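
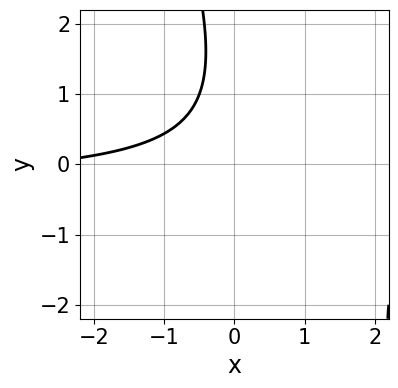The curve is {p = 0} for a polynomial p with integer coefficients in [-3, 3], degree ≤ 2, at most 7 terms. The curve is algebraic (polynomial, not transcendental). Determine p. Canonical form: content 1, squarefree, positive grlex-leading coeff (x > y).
deg p = 2. The shape is more complex than any degree-1 curve.
From the visible intercepts: it misses every integer gridline on the x-axis; it misses every integer gridline on the y-axis.
Solving for integer coefficients yields p as stated.

3*x*y + y^2 + x - 2*y + 3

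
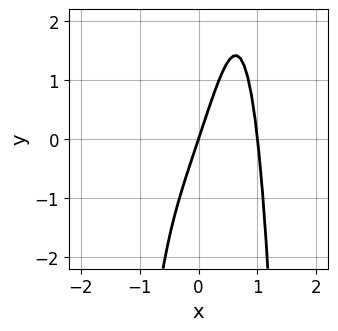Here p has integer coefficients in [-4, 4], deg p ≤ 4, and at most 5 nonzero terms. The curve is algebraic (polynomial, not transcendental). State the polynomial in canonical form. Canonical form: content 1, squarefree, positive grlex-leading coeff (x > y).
3*x^4 - 3*x + y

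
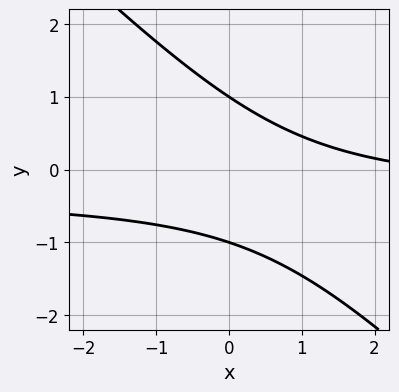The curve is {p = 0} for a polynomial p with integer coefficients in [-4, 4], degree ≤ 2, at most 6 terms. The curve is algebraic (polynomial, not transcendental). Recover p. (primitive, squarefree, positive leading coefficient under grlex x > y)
(a) The degree is 2 — no degree-1 curve has this shape.
(b) From the visible intercepts: among the integer gridlines, it crosses the y-axis at y ∈ {-1, 1}; no x-intercept at any integer in the box.
(c) The integer polynomial consistent with all of this is the stated p.

3*x*y + 3*y^2 + x - 3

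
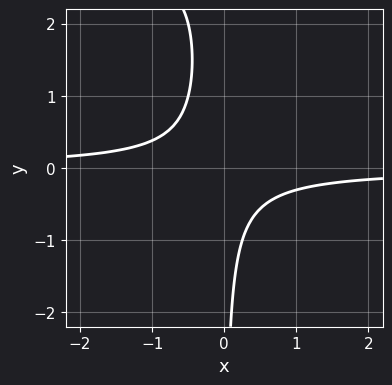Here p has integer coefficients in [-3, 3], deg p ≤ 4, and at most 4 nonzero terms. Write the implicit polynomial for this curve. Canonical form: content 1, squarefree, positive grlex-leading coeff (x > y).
x*y^2 - 3*x*y - 1

1. The degree is 3 — no degree-2 curve has this shape.
2. Reading off the gridlines: it misses every integer gridline on the y-axis; it misses every integer gridline on the x-axis.
3. These observations pin down the coefficients.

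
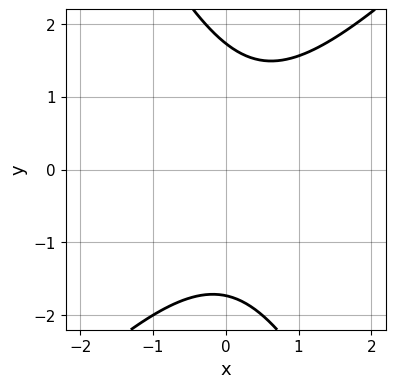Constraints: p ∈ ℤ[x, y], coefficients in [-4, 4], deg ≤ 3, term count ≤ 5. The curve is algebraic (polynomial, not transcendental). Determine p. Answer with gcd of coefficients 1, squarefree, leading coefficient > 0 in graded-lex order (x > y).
(a) deg p = 2. A generic line meets the curve in up to 2 points.
(b) From the visible intercepts: no x-intercept at any integer in the box.
(c) The integer polynomial consistent with all of this is the stated p.

2*x^2 - x*y - y^2 - x + 3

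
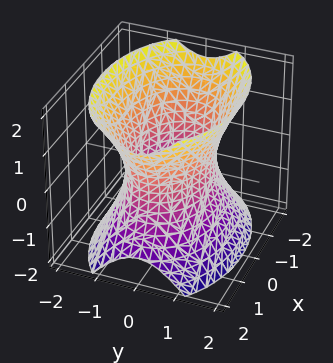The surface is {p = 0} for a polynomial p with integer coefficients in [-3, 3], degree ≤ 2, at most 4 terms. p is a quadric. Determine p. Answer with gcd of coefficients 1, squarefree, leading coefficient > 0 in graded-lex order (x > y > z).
deg p = 2. One connected sheet with a waist; a quadric.
Symmetries: the z ↦ −z reflection is a symmetry, so z appears only in even powers; it's symmetric under y → −y, forcing even powers of y; the x ↦ −x reflection is a symmetry, so x appears only in even powers.
Checking where it meets the axes: among the integer gridlines, it crosses the y-axis at y ∈ {-1, 1}; no z-intercept at any integer in the box.
These observations pin down the coefficients.

x^2 + 2*y^2 - z^2 - 2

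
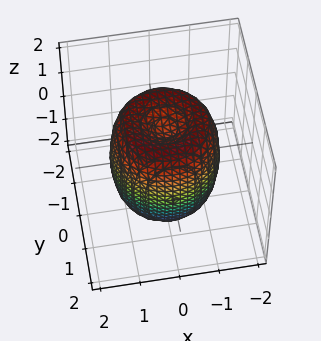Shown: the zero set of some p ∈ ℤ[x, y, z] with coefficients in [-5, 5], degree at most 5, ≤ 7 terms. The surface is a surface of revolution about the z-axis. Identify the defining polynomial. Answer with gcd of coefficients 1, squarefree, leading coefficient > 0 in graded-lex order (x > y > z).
2*x^4 + 4*x^2*y^2 + 2*y^4 - 3*x^2 - 3*y^2 + z^2 - 1

1. The degree is 4 — a generic line meets the surface in up to 4 points.
2. Symmetries: the z-axis is an axis of rotation, so x and y enter only as x² + y².
3. From the visible intercepts: among the integer gridlines, it crosses the z-axis at z ∈ {-1, 1}; a circular section at z = 1 has radius between 1 and 2.
4. Matching integer coefficients to the picture gives p.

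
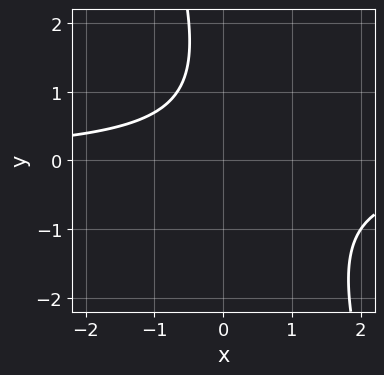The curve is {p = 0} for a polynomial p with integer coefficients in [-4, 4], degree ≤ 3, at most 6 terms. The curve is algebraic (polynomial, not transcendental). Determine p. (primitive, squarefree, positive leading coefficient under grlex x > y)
1. Degree: the shape is more complex than any degree-1 curve, so deg p = 2.
2. From the axis intercepts and sections: the curve avoids every integer y-axis point in the box; it misses every integer gridline on the x-axis.
3. Solving for integer coefficients yields p as stated.

3*x*y + y^2 - 2*y + 3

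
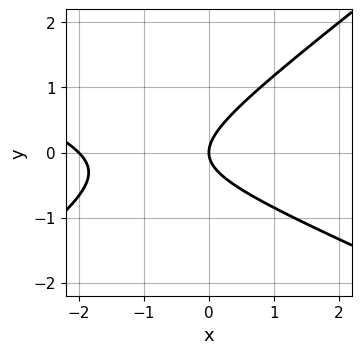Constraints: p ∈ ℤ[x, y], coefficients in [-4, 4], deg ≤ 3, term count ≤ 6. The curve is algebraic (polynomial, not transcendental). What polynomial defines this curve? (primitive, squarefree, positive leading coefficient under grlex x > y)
x^2 + x*y - 3*y^2 + 2*x

1. The degree is 2 — a generic line meets the curve in up to 2 points.
2. From the axis intercepts and sections: among the integer gridlines, it crosses the x-axis at x ∈ {-2, 0}; it crosses the y-axis at the gridline y = 0.
3. Putting this together gives p.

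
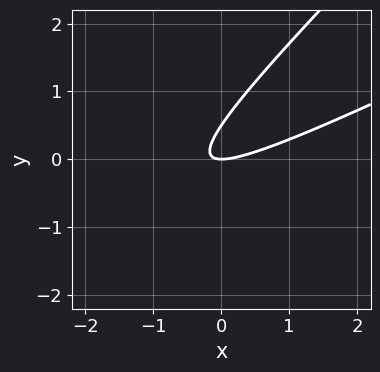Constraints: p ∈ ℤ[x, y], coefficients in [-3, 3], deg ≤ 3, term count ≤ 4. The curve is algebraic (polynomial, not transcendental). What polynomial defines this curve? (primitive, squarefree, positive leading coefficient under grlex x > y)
(a) The degree is 2 — the shape is more complex than any degree-1 curve.
(b) Reading off the gridlines: it meets the y-axis at y = 0 (among the integer gridlines); it crosses the x-axis at the gridline x = 0.
(c) Together with the visible shape, these determine p as stated.

x^2 - 3*x*y + 2*y^2 - y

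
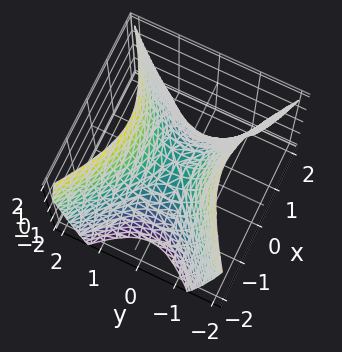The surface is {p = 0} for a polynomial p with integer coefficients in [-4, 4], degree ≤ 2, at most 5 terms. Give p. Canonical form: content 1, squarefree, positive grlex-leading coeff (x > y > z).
2*x^2 - 3*y^2 + 2*z

(a) Degree: a saddle surface; a quadric, so deg p = 2.
(b) Symmetries: mirror symmetry y ↦ −y ⇒ only even powers of y; mirror symmetry x ↦ −x ⇒ only even powers of x.
(c) Checking where it meets the axes: it meets the z-axis at z = 0 (among the integer gridlines); it crosses the y-axis at the gridline y = 0.
(d) Putting this together gives p.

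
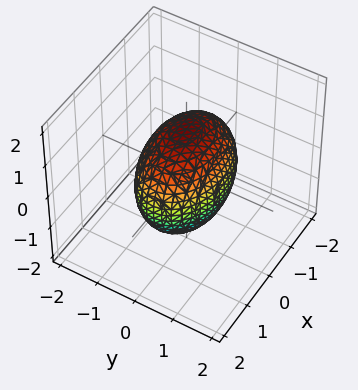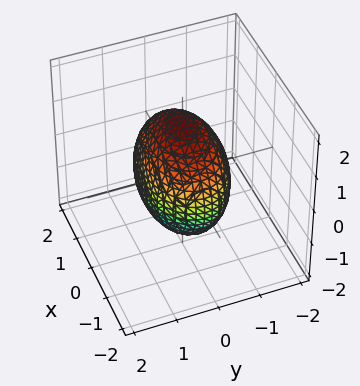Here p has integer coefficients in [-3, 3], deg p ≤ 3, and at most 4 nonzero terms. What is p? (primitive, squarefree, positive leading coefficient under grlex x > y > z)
(a) Degree: bounded and convex; a quadric, so deg p = 2.
(b) Symmetries: it's symmetric under z → −z, forcing even powers of z; it's symmetric under y → −y, forcing even powers of y; mirror symmetry x ↦ −x ⇒ only even powers of x.
(c) From the visible intercepts: among the integer gridlines, it crosses the y-axis at y ∈ {-1, 1}.
(d) Putting this together gives p.

x^2 + 2*y^2 + z^2 - 2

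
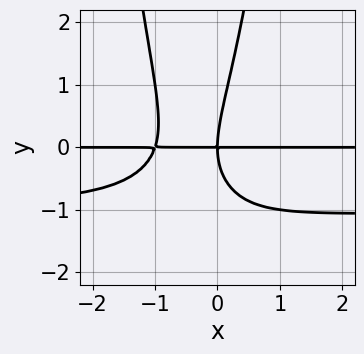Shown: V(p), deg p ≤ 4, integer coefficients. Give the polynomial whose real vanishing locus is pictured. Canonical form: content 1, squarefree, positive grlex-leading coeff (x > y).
3*x^2*y^2 + 3*x^2*y + 2*x*y^2 - y^3 + 3*x*y

First, degree: no degree-3 curve has this shape, so deg p = 4.
Next, from the axis intercepts and sections: it crosses the y-axis at the gridline y = 0; every point of the x-axis in the box is on the curve.
Finally, the integer polynomial consistent with all of this is the stated p.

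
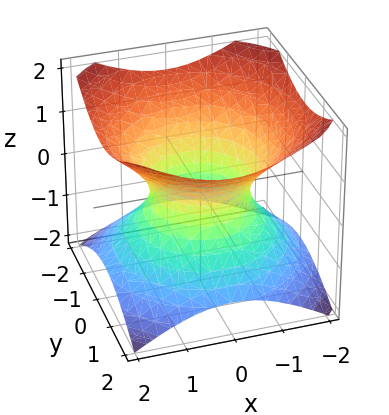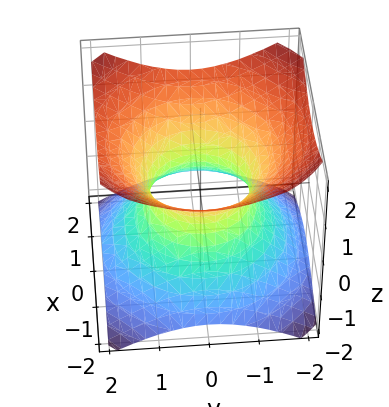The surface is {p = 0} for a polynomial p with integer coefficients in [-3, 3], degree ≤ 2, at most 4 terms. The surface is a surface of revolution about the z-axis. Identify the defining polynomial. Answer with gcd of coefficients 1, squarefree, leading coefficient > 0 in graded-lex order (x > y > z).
1. deg p = 2. The shape is more complex than any degree-1 surface.
2. Symmetries: rotational symmetry about the z-axis ⇒ p depends on x, y only through x² + y².
3. Against the integer gridlines: a circular section at z = -1 has radius between 1 and 2; among the integer gridlines, it crosses the y-axis at y ∈ {-1, 1}; the surface avoids every integer z-axis point in the box.
4. Putting this together gives p. Check: (1, 0, 0) on the x-axis lies on the surface, and p(1, 0, 0) = 0. ✓

2*x^2 + 2*y^2 - 3*z^2 - 2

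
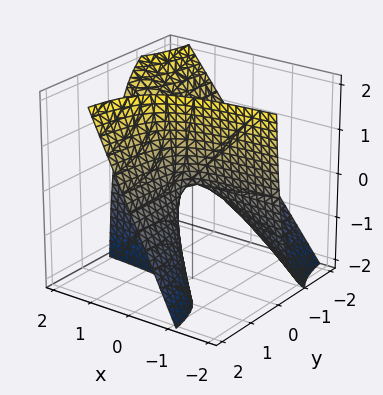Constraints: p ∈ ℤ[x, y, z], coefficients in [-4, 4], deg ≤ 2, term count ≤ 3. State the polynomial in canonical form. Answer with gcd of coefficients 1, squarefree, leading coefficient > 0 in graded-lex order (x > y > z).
1. Degree: the shape is more complex than any degree-1 surface, so deg p = 2.
2. Checking where it meets the axes: every point of the x-axis in the box is on the surface; one z-axis crossing is at z = 0; every point of the y-axis in the box is on the surface.
3. Fitting integer coefficients to these (and the overall shape) gives p.

3*x*y - 2*y*z + z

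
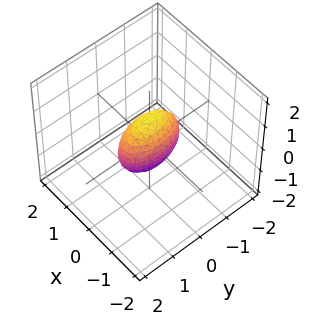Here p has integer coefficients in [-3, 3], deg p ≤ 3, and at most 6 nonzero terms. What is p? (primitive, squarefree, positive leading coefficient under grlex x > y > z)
First, the degree is 2 — a closed, bounded, convex surface; a quadric.
Then, symmetries: it's symmetric under y → −y, forcing even powers of y; it's symmetric under z → −z, forcing even powers of z; mirror symmetry x ↦ −x ⇒ only even powers of x.
Then, reading off the gridlines: the z-axis gridline crossings are at z ∈ {-1, 1}; among the integer gridlines, it crosses the y-axis at y ∈ {-1, 1}.
Finally, matching integer coefficients to the picture gives p.

3*x^2 + y^2 + z^2 - 1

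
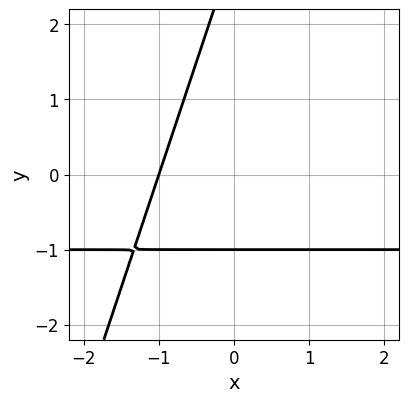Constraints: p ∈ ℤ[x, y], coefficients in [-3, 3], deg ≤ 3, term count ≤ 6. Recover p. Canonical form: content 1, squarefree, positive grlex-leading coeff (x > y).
(a) The degree is 2 — no degree-1 curve has this shape.
(b) Against the integer gridlines: one y-axis crossing is at y = -1; it crosses the x-axis at the gridline x = -1.
(c) These observations pin down the coefficients.

3*x*y - y^2 + 3*x + 2*y + 3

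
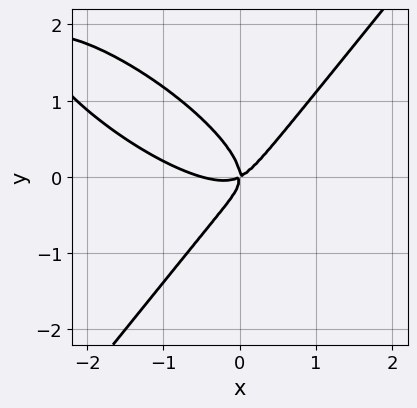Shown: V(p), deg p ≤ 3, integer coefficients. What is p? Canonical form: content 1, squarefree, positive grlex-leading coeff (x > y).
2*x^3 + 3*x^2*y - 3*y^3 + x^2 - 2*x*y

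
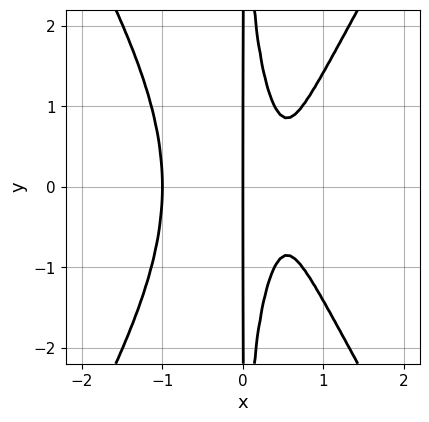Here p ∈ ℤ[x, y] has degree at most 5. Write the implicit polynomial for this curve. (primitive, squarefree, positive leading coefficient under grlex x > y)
(a) Degree: no degree-3 curve has this shape, so deg p = 4.
(b) Symmetries: mirror symmetry y ↦ −y ⇒ only even powers of y.
(c) Against the integer gridlines: the visible y-axis segment lies entirely on the curve; the x-axis gridline crossings are at x ∈ {-1, 0}.
(d) Together with the visible shape, these determine p as stated.

3*x^4 - x^2*y^2 - 2*x^2 + x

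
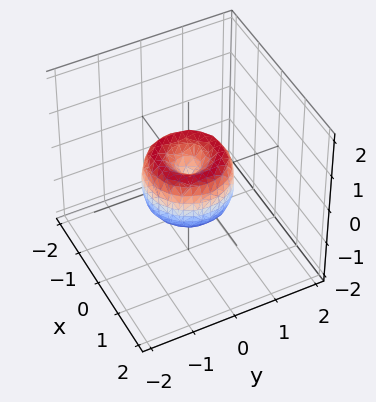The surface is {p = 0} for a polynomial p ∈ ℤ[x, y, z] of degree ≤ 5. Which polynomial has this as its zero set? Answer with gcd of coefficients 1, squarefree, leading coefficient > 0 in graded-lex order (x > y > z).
2*x^4 + 4*x^2*y^2 + 2*y^4 - 2*x^2 - 2*y^2 + z^2

1. deg p = 4. A generic line meets the surface in up to 4 points.
2. Symmetry: every cross-section ⟂ z is a circle, so x, y appear only via x² + y².
3. Against the integer gridlines: a circular section at z = 0 has radius exactly 1; among the integer gridlines, it crosses the x-axis at x ∈ {-1, 0, 1}.
4. Solving for integer coefficients yields p as stated. Check: (0, -1, 0) on the y-axis lies on the surface, and p(0, -1, 0) = 0. ✓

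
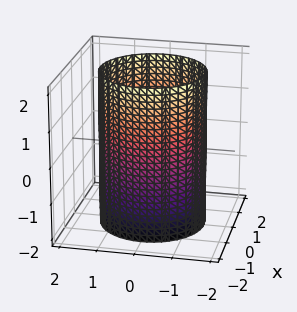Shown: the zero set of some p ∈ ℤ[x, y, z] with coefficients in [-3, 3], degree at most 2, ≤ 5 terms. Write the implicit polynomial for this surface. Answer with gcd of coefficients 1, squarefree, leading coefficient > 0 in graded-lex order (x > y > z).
x^2 + y^2 - 2

deg p = 2. A cylinder; a quadric.
Symmetries: the z ↦ −z reflection is a symmetry, so z appears only in even powers; the z-axis is an axis of rotation, so x and y enter only as x² + y².
Checking where it meets the axes: a circular section at z = 2 has radius between 1 and 2; no z-intercept at any integer in the box.
Assembling these constraints gives the stated polynomial.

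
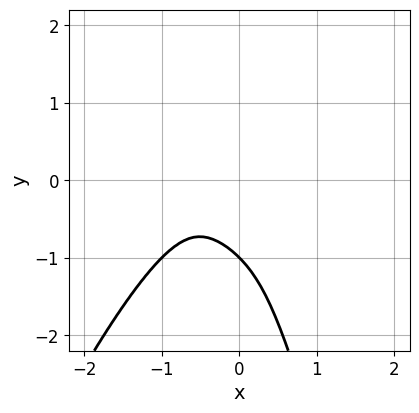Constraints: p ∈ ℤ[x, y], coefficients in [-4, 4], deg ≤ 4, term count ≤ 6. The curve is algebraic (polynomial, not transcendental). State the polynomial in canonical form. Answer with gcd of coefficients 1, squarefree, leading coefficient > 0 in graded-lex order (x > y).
3*x^4 + 3*x*y^2 + y^3 + 1

1. Degree: no degree-3 curve has this shape, so deg p = 4.
2. Against the integer gridlines: one y-axis crossing is at y = -1; the curve avoids every integer x-axis point in the box.
3. Fitting integer coefficients to these (and the overall shape) gives p.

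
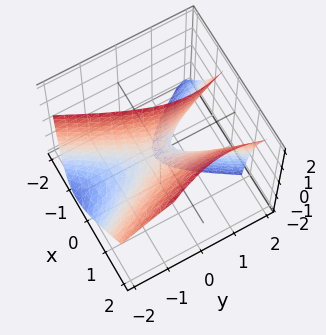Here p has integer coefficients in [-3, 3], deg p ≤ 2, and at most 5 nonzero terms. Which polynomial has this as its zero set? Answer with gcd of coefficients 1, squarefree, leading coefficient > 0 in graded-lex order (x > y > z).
1. The degree is 2 — a generic line meets the surface in up to 2 points.
2. Reading off the gridlines: it crosses the x-axis at the gridline x = 0; one y-axis crossing is at y = 0.
3. The integer polynomial consistent with all of this is the stated p.

3*x^2 - 2*x*z - y^2 + y*z - z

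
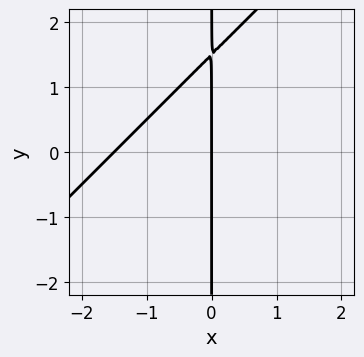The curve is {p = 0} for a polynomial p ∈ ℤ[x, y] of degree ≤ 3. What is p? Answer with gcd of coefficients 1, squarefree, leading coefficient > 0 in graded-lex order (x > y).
First, deg p = 2. No degree-1 curve has this shape.
Next, against the integer gridlines: every point of the y-axis in the box is on the curve; it crosses the x-axis at the gridline x = 0.
Finally, the integer polynomial consistent with all of this is the stated p.

2*x^2 - 2*x*y + 3*x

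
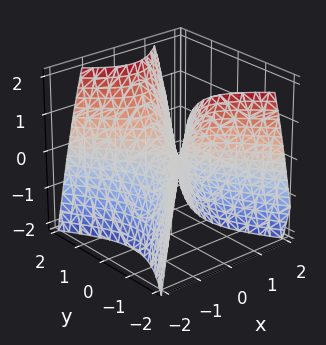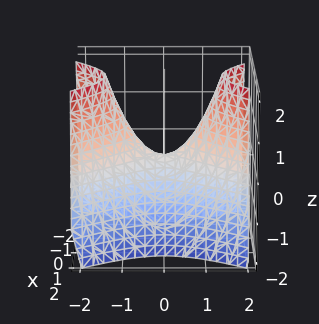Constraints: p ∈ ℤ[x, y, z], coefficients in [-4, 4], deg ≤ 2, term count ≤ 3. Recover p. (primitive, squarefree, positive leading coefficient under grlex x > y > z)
3*x^2 - 2*y^2 + 2*z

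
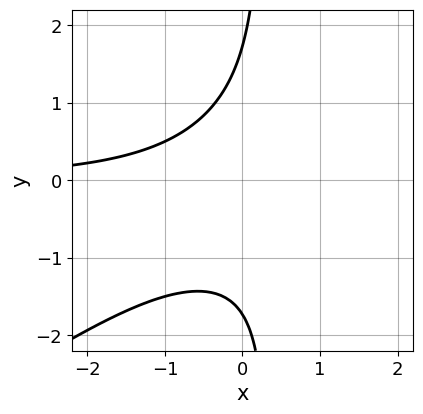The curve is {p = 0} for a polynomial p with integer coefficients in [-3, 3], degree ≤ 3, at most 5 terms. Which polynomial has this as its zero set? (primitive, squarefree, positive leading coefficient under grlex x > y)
1. The degree is 3 — the shape is more complex than any degree-2 curve.
2. From the axis intercepts and sections: the curve avoids every integer x-axis point in the box.
3. Assembling these constraints gives the stated polynomial.

2*x^2*y - 3*x*y^2 - 2*x*y + y^2 - 3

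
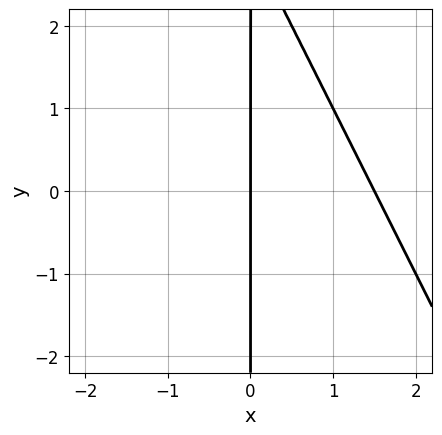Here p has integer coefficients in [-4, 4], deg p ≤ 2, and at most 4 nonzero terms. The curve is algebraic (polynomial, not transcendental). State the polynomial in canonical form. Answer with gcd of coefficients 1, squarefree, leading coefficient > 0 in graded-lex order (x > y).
2*x^2 + x*y - 3*x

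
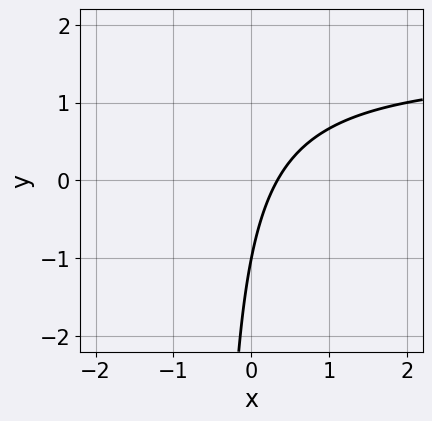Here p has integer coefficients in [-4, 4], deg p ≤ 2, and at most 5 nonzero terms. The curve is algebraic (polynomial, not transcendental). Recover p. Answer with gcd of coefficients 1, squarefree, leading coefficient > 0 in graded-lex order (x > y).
2*x*y - 3*x + y + 1

First, degree: no degree-1 curve has this shape, so deg p = 2.
Then, from the axis intercepts and sections: it meets the y-axis at y = -1 (among the integer gridlines).
Finally, assembling these constraints gives the stated polynomial.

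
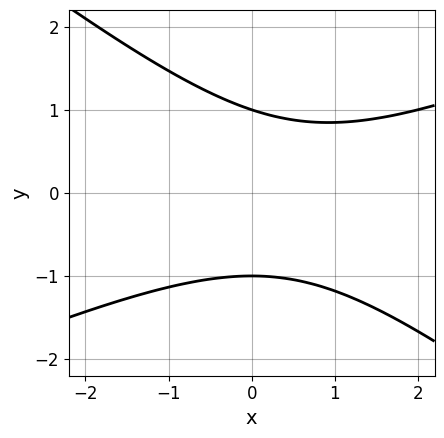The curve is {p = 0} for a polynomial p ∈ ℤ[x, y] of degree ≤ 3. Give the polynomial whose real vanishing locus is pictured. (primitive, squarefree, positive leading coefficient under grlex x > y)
x^2 - x*y - 3*y^2 - x + 3

(a) Degree: the shape is more complex than any degree-1 curve, so deg p = 2.
(b) Observable constraints: among the integer gridlines, it crosses the y-axis at y ∈ {-1, 1}; it misses every integer gridline on the x-axis.
(c) Putting this together gives p.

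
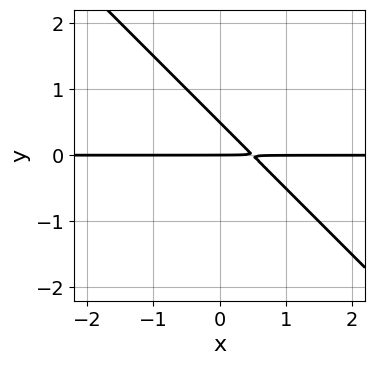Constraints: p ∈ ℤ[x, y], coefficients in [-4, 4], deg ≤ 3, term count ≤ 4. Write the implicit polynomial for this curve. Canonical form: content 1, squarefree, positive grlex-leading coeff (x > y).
(a) The degree is 2 — the shape is more complex than any degree-1 curve.
(b) From the visible intercepts: the visible x-axis segment lies entirely on the curve; it meets the y-axis at y = 0 (among the integer gridlines).
(c) The integer polynomial consistent with all of this is the stated p.

2*x*y + 2*y^2 - y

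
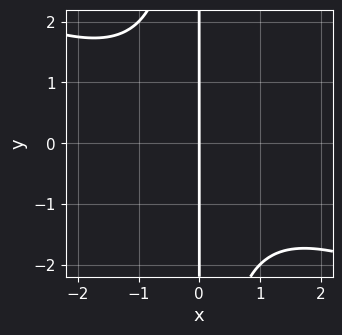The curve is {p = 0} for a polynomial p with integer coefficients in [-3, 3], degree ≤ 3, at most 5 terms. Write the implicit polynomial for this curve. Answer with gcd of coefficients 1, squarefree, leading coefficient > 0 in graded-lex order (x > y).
deg p = 3. No degree-2 curve has this shape.
Observable constraints: one x-axis crossing is at x = 0; every point of the y-axis in the box is on the curve.
Together with the visible shape, these determine p as stated.

x^3 + 2*x^2*y + 3*x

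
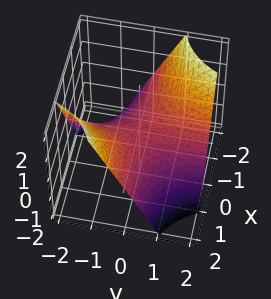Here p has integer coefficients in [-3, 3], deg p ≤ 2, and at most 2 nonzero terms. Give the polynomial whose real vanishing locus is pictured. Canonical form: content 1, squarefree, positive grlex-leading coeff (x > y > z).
(a) The degree is 2 — a saddle surface; a quadric.
(b) From the visible intercepts: the visible x-axis segment lies entirely on the surface; the visible y-axis segment lies entirely on the surface.
(c) Together with the visible shape, these determine p as stated.

x*y + z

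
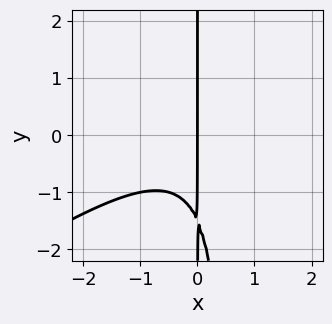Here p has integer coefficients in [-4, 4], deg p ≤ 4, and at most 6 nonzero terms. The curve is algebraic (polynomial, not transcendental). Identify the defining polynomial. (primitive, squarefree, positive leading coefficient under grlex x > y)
(a) deg p = 3. No degree-2 curve has this shape.
(b) Checking where it meets the axes: the visible y-axis segment lies entirely on the curve; it meets the x-axis at x = 0 (among the integer gridlines).
(c) Together with the visible shape, these determine p as stated.

2*x^3 - 3*x^2*y + 2*x*y + 3*x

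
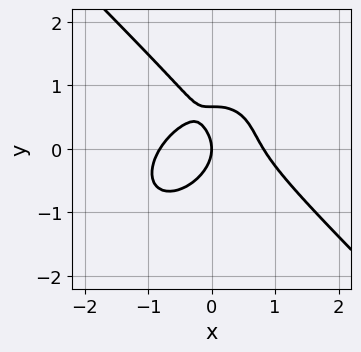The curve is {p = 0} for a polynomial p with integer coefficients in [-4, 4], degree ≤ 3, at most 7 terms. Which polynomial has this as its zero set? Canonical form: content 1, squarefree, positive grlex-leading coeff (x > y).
3*x^3 + 3*y^3 + 3*x*y - 2*y^2 - 2*x

(a) The degree is 3 — the shape is more complex than any degree-2 curve.
(b) Against the integer gridlines: it meets the y-axis at y = 0 (among the integer gridlines); it meets the x-axis at x = 0 (among the integer gridlines).
(c) Fitting integer coefficients to these (and the overall shape) gives p.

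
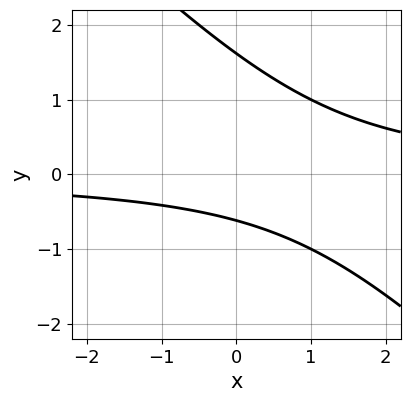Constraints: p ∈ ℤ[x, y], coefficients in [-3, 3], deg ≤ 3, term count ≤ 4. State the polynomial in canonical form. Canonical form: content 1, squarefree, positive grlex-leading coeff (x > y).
(a) The degree is 2 — the shape is more complex than any degree-1 curve.
(b) Against the integer gridlines: no x-intercept at any integer in the box.
(c) These observations pin down the coefficients.

x*y + y^2 - y - 1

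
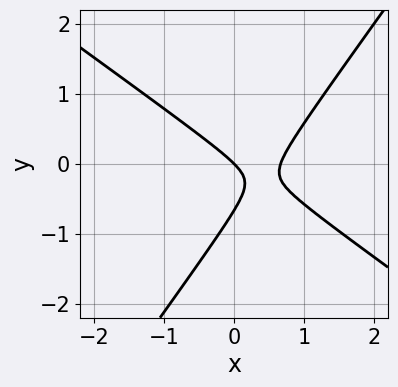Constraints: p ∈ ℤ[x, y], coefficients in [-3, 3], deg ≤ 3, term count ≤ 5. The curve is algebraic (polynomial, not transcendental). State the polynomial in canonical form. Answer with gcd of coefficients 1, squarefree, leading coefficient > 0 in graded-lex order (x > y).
Degree: a generic line meets the curve in up to 2 points, so deg p = 2.
Against the integer gridlines: one y-axis crossing is at y = 0; it meets the x-axis at x = 0 (among the integer gridlines).
Assembling these constraints gives the stated polynomial.

3*x^2 + 2*x*y - 3*y^2 - 2*x - 2*y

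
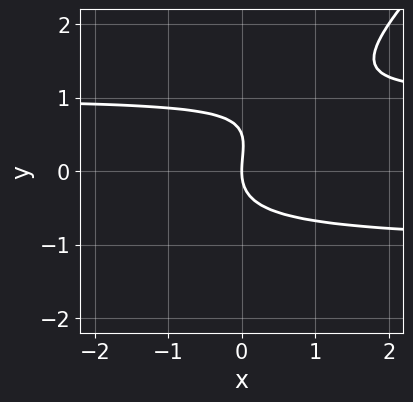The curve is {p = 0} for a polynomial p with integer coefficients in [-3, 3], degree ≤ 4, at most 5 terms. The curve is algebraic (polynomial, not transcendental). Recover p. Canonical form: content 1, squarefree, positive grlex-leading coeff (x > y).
2*x*y^2 - 2*y^3 + y^2 - 2*x

First, degree: no degree-2 curve has this shape, so deg p = 3.
Then, from the axis intercepts and sections: one x-axis crossing is at x = 0; it crosses the y-axis at the gridline y = 0.
Finally, assembling these constraints gives the stated polynomial.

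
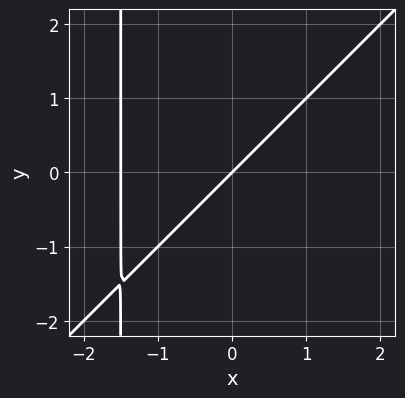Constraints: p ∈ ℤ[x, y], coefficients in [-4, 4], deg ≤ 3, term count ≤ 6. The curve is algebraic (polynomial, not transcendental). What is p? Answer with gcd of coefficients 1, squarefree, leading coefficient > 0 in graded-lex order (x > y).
2*x^2 - 2*x*y + 3*x - 3*y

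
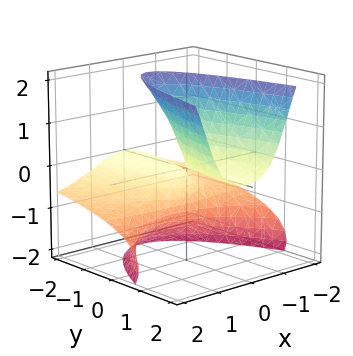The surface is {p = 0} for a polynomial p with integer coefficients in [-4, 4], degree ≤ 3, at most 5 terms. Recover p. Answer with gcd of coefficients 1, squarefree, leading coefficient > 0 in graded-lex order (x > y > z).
3*x^2*z - z^3 + 3*x^2 - 3*y*z

(a) I count 2 distinct pieces. Treating them together as one polynomial.
(b) Degree: no degree-2 surface has this shape, so deg p = 3.
(c) Observable constraints: the visible y-axis segment lies entirely on the surface; it meets the z-axis at z = 0 (among the integer gridlines).
(d) Fitting integer coefficients to these (and the overall shape) gives p.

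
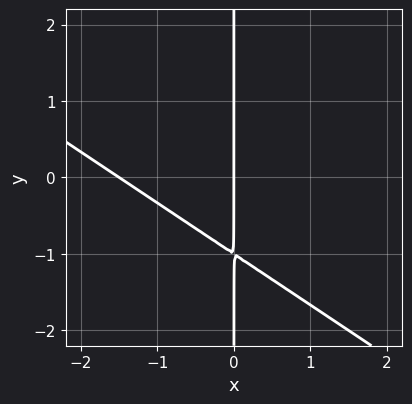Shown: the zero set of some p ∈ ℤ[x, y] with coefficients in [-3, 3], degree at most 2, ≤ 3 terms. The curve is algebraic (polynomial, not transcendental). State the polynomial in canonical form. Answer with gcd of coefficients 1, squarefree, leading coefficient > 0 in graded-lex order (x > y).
2*x^2 + 3*x*y + 3*x

1. The degree is 2 — the shape is more complex than any degree-1 curve.
2. Against the integer gridlines: one x-axis crossing is at x = 0; every point of the y-axis in the box is on the curve.
3. Assembling these constraints gives the stated polynomial.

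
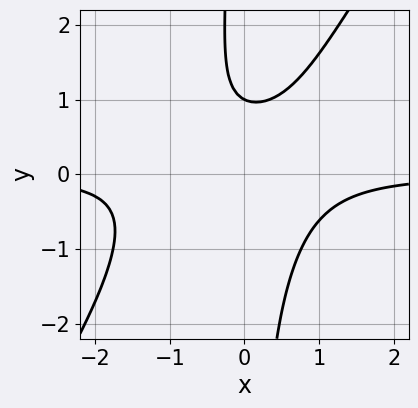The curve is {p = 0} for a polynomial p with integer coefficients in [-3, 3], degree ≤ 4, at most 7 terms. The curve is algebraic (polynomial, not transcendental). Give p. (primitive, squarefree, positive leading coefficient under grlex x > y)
(a) Degree: no degree-2 curve has this shape, so deg p = 3.
(b) From the axis intercepts and sections: one y-axis crossing is at y = 1; it misses every integer gridline on the x-axis.
(c) Fitting integer coefficients to these (and the overall shape) gives p.

3*x^2*y - 2*x*y^2 + x*y - 2*y + 2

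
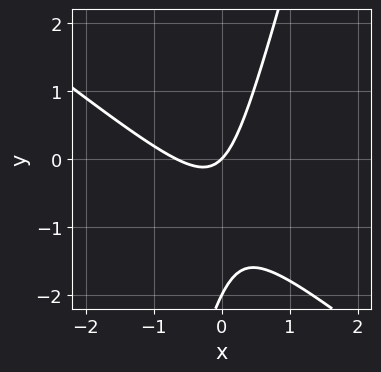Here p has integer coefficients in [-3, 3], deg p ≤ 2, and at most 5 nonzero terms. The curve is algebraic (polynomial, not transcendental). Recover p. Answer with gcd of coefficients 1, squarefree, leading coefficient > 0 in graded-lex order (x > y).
1. The degree is 2 — a generic line meets the curve in up to 2 points.
2. Observable constraints: the y-axis gridline crossings are at y ∈ {-2, 0}; it meets the x-axis at x = 0 (among the integer gridlines).
3. Together with the visible shape, these determine p as stated.

3*x^2 + 3*x*y - y^2 + 2*x - 2*y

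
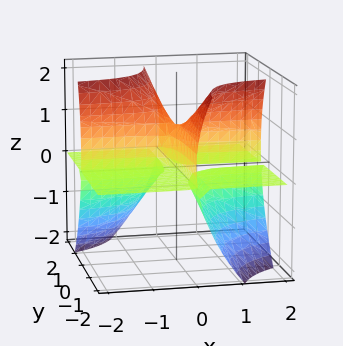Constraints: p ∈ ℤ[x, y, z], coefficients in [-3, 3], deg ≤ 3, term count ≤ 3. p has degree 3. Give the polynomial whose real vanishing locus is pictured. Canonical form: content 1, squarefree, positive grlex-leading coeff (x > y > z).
3*x*y*z + z^3 - z^2

(a) There are 3 components. Treating them together as one polynomial.
(b) deg p = 3. No degree-2 surface has this shape.
(c) Observable constraints: the visible x-axis segment lies entirely on the surface; it crosses the z-axis at the gridline z = 1.
(d) Solving for integer coefficients yields p as stated.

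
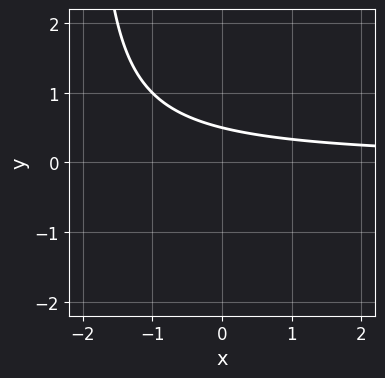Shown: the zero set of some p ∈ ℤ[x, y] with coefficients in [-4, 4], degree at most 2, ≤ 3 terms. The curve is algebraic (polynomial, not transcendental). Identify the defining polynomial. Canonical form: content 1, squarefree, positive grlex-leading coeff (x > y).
x*y + 2*y - 1

(a) Degree: a generic line meets the curve in up to 2 points, so deg p = 2.
(b) Observable constraints: it misses every integer gridline on the x-axis.
(c) Assembling these constraints gives the stated polynomial.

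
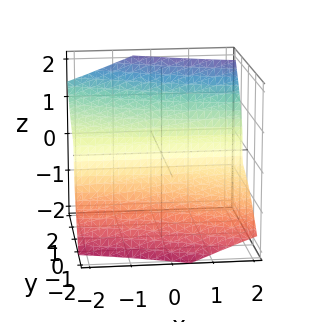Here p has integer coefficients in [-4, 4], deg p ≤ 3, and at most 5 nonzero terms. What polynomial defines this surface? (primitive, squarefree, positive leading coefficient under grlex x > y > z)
First, deg p = 3. No degree-2 surface has this shape.
Then, from the visible intercepts: one z-axis crossing is at z = 0; it crosses the y-axis at the gridline y = 0; every point of the x-axis in the box is on the surface.
Finally, together with the visible shape, these determine p as stated.

3*x*y*z + 2*y^3 + y*z^2 - 3*z^3 + 3*y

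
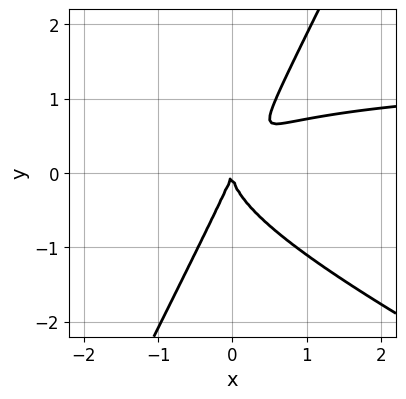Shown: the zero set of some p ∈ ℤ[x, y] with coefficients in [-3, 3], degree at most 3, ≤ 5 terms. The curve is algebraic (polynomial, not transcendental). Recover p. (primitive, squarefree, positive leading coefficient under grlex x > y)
2*x^2*y + 3*x*y^2 - 2*y^3 - 3*x^2 + x*y

(a) Degree: the shape is more complex than any degree-2 curve, so deg p = 3.
(b) Checking where it meets the axes: it meets the x-axis at x = 0 (among the integer gridlines); it meets the y-axis at y = 0 (among the integer gridlines).
(c) The integer polynomial consistent with all of this is the stated p.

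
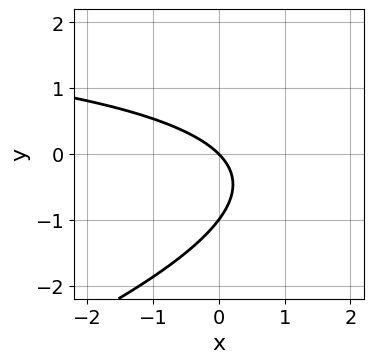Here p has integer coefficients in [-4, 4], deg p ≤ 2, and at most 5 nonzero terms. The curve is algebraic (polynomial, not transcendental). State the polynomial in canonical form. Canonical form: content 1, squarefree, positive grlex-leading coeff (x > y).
x*y - 3*y^2 - 3*x - 3*y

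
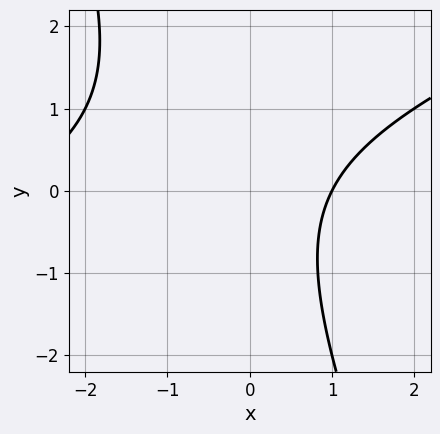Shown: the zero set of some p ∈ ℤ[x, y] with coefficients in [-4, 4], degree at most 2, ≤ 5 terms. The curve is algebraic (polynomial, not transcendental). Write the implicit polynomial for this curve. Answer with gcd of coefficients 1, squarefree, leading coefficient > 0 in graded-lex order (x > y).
First, deg p = 2. No degree-1 curve has this shape.
Next, from the visible intercepts: the curve avoids every integer y-axis point in the box; it meets the x-axis at x = 1 (among the integer gridlines).
Finally, fitting integer coefficients to these (and the overall shape) gives p.

x^2 - 2*x*y - y^2 + 2*x - 3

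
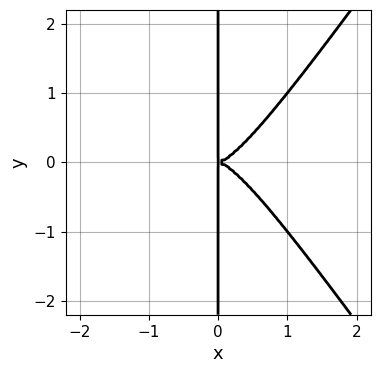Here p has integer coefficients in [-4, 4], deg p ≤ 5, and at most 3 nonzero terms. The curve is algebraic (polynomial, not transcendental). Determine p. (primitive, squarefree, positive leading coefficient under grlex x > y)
1. deg p = 4. The shape is more complex than any degree-3 curve.
2. Symmetries: the y ↦ −y reflection is a symmetry, so y appears only in even powers.
3. Against the integer gridlines: the visible y-axis segment lies entirely on the curve.
4. Together with the visible shape, these determine p as stated.

2*x^4 - x^2*y^2 - x*y^2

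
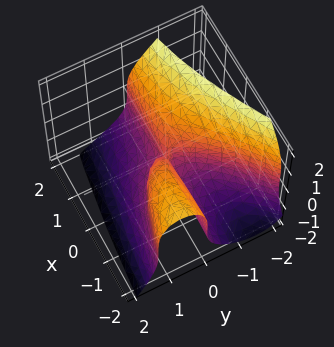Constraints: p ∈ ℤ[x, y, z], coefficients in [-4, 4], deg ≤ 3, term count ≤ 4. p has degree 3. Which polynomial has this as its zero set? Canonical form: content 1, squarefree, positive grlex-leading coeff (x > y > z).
First, deg p = 3. A generic line meets the surface in up to 3 points.
Next, checking where it meets the axes: one y-axis crossing is at y = 0; it crosses the z-axis at the gridline z = 0; the visible x-axis segment lies entirely on the surface.
Finally, the integer polynomial consistent with all of this is the stated p.

x*y^2 - 2*y^3 - z^3 - 3*x*y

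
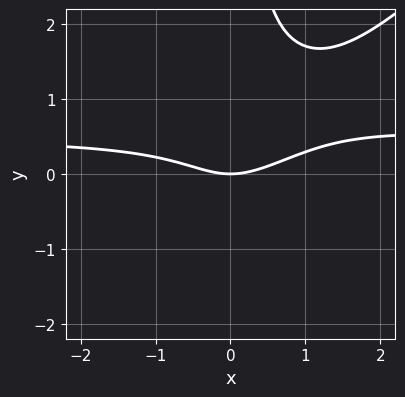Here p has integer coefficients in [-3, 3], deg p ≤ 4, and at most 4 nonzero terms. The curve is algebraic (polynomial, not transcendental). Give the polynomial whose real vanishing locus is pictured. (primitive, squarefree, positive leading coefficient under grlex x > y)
2*x^2*y - 2*x*y^2 - x^2 + 2*y

(a) Degree: no degree-2 curve has this shape, so deg p = 3.
(b) Checking where it meets the axes: it meets the y-axis at y = 0 (among the integer gridlines); it crosses the x-axis at the gridline x = 0.
(c) Solving for integer coefficients yields p as stated.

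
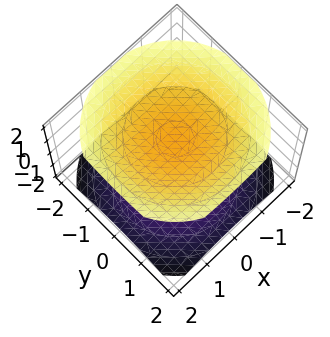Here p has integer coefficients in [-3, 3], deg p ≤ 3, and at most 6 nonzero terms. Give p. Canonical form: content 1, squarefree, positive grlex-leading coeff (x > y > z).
x^2 + y^2 - 2*z^2 + 3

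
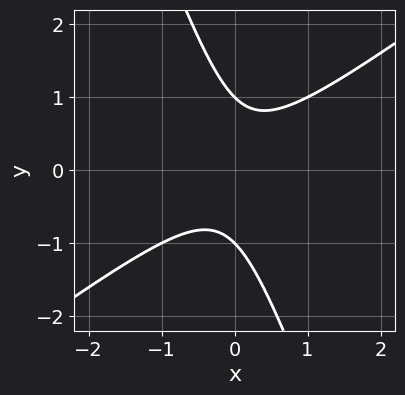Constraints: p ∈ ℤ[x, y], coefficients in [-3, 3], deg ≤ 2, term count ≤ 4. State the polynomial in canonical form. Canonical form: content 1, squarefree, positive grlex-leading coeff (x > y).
Degree: no degree-1 curve has this shape, so deg p = 2.
Reading off the gridlines: among the integer gridlines, it crosses the y-axis at y ∈ {-1, 1}; the curve avoids every integer x-axis point in the box.
Solving for integer coefficients yields p as stated.

2*x^2 - 2*x*y - y^2 + 1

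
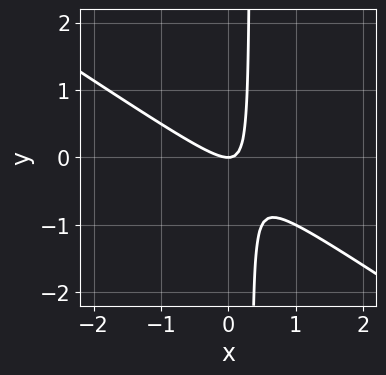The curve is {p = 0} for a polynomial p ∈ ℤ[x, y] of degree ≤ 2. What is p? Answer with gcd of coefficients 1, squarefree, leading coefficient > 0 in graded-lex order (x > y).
2*x^2 + 3*x*y - y

(a) deg p = 2. No degree-1 curve has this shape.
(b) Against the integer gridlines: it crosses the x-axis at the gridline x = 0; it meets the y-axis at y = 0 (among the integer gridlines).
(c) Solving for integer coefficients yields p as stated.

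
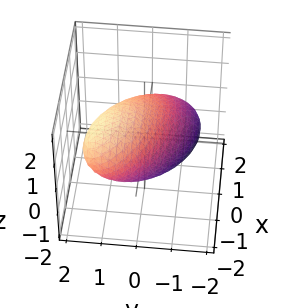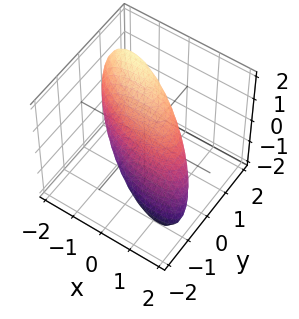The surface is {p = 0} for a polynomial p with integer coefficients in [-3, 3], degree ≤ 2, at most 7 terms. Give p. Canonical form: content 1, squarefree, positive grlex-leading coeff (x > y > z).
First, the degree is 2 — no degree-1 surface has this shape.
Next, reading off the gridlines: among the integer gridlines, it crosses the z-axis at z ∈ {-1, 1}.
Finally, assembling these constraints gives the stated polynomial.

x^2 + 2*x*y + 3*y^2 - 3*y*z + 2*z^2 - 2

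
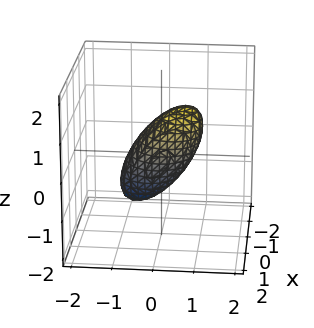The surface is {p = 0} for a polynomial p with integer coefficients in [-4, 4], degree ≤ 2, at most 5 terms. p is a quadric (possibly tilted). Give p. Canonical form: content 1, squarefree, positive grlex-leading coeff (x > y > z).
3*x^2 + 3*y^2 - 3*y*z + 2*z^2 - 2

First, deg p = 2.
Next, observable constraints: among the integer gridlines, it crosses the z-axis at z ∈ {-1, 1}.
Finally, matching integer coefficients to the picture gives p.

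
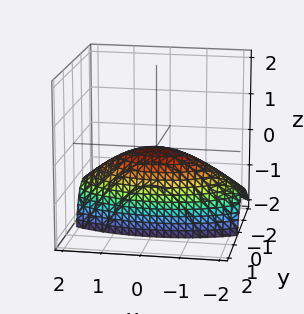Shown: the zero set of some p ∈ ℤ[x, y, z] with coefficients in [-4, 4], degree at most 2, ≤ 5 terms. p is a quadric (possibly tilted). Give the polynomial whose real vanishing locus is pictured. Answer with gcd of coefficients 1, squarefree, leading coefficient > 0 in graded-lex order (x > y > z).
1. Degree: the shape is more complex than any degree-1 surface, so deg p = 2.
2. Against the integer gridlines: it crosses the x-axis at the gridline x = 0; one y-axis crossing is at y = 0; it meets the z-axis at z = 0 (among the integer gridlines).
3. The integer polynomial consistent with all of this is the stated p.

x^2 + 3*y^2 - 3*y*z + 3*z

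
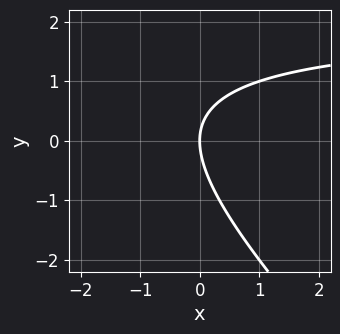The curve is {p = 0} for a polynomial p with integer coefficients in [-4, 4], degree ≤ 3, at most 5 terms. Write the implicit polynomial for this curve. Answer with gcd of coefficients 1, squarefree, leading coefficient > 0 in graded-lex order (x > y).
1. Degree: a generic line meets the curve in up to 2 points, so deg p = 2.
2. Reading off the gridlines: it meets the y-axis at y = 0 (among the integer gridlines); it meets the x-axis at x = 0 (among the integer gridlines).
3. Assembling these constraints gives the stated polynomial.

x*y + y^2 - 2*x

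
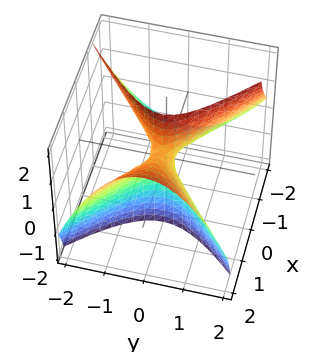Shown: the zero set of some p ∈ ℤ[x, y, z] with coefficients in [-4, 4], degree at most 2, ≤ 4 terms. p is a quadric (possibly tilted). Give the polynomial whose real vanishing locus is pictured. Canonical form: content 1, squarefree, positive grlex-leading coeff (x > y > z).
(a) deg p = 2. No degree-1 surface has this shape.
(b) From the axis intercepts and sections: it meets the y-axis at y = 0 (among the integer gridlines); it meets the x-axis at x = 0 (among the integer gridlines).
(c) Together with the visible shape, these determine p as stated.

2*x^2 - 3*x*z - 3*y^2 + z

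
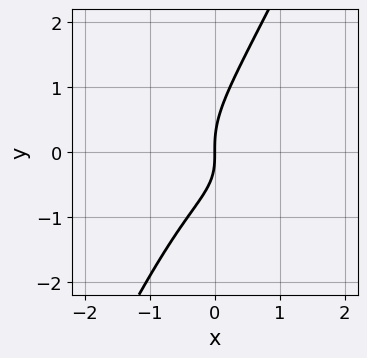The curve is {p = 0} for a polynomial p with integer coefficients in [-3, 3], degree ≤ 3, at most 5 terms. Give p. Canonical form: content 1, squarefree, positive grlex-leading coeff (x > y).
deg p = 3. A generic line meets the curve in up to 3 points.
From the visible intercepts: it meets the x-axis at x = 0 (among the integer gridlines); it meets the y-axis at y = 0 (among the integer gridlines).
Solving for integer coefficients yields p as stated.

2*x^2*y + 3*x*y^2 - 2*y^3 + 2*x*y + 3*x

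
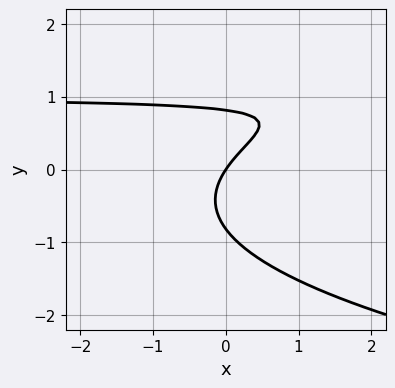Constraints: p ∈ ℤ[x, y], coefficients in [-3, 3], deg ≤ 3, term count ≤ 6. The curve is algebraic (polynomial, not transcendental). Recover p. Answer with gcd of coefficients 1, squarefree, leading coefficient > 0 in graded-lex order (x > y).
(a) The degree is 3 — the shape is more complex than any degree-2 curve.
(b) Checking where it meets the axes: it meets the x-axis at x = 0 (among the integer gridlines); one y-axis crossing is at y = 0.
(c) Together with the visible shape, these determine p as stated.

3*y^3 - 3*x*y + 3*x - 2*y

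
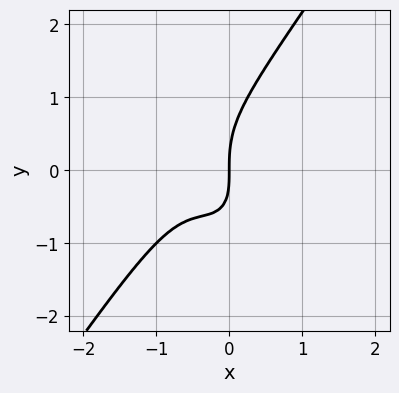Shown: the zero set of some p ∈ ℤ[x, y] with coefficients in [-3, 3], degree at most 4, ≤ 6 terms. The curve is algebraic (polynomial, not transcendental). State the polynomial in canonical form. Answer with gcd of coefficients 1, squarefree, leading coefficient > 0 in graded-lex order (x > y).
1. The degree is 3 — a generic line meets the curve in up to 3 points.
2. From the axis intercepts and sections: it crosses the x-axis at the gridline x = 0; it meets the y-axis at y = 0 (among the integer gridlines).
3. Fitting integer coefficients to these (and the overall shape) gives p.

3*x^3 - y^3 + 3*x^2 + x*y + 2*x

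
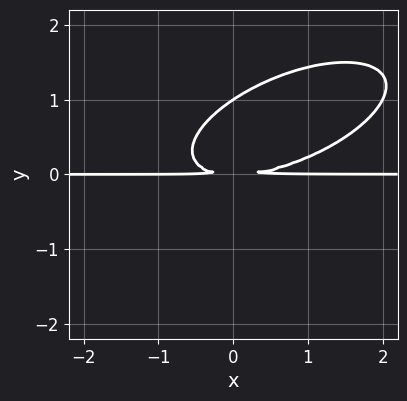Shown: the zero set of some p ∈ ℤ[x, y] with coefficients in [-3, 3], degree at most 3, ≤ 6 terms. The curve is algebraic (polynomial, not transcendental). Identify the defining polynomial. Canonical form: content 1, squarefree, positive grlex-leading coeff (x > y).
x^2*y - 2*x*y^2 + 3*y^3 - 3*y^2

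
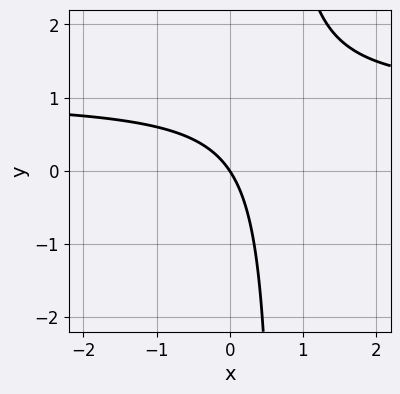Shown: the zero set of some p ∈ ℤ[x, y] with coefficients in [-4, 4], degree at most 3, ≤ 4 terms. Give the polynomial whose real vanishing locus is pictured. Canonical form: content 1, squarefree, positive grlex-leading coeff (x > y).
3*x*y - 3*x - 2*y

First, deg p = 2. The shape is more complex than any degree-1 curve.
Then, against the integer gridlines: one y-axis crossing is at y = 0; it crosses the x-axis at the gridline x = 0.
Finally, the integer polynomial consistent with all of this is the stated p.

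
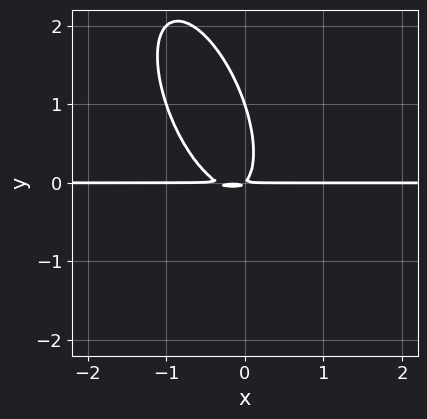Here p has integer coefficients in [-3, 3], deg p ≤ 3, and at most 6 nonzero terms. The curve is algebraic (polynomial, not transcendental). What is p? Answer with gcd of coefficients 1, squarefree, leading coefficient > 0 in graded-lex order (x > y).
3*x^2*y + 2*x*y^2 + y^3 + x*y - y^2

First, degree: the shape is more complex than any degree-2 curve, so deg p = 3.
Next, against the integer gridlines: it crosses the y-axis at the gridline y = 1; the visible x-axis segment lies entirely on the curve.
Finally, fitting integer coefficients to these (and the overall shape) gives p.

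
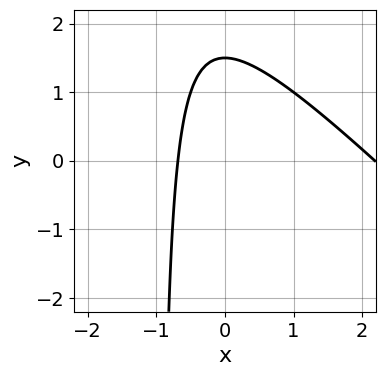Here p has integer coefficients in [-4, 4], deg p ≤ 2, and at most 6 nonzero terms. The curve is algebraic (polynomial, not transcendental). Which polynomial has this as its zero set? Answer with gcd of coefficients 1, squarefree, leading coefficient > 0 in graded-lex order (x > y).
deg p = 2. No degree-1 curve has this shape.
Solving for integer coefficients yields p as stated.

2*x^2 + 2*x*y - 3*x + 2*y - 3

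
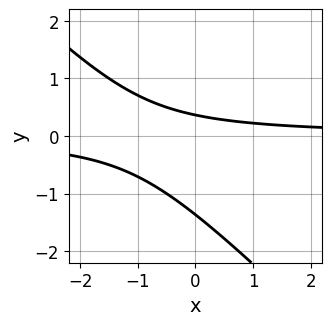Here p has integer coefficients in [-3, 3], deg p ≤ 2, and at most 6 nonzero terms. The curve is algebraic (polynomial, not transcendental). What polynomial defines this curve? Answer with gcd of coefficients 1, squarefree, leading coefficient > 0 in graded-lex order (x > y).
First, deg p = 2.
Next, against the integer gridlines: it misses every integer gridline on the x-axis.
Finally, together with the visible shape, these determine p as stated.

2*x*y + 2*y^2 + 2*y - 1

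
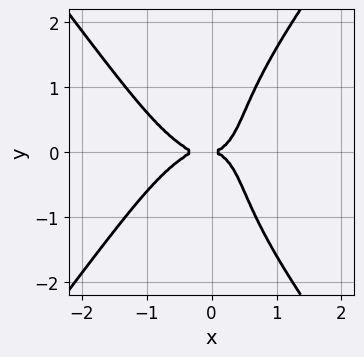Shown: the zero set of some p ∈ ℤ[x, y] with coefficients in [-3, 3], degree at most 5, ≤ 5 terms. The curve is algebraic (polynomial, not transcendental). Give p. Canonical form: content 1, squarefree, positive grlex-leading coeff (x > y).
3*x^4 - y^4 + x^3 + 3*x*y^2 - 2*y^2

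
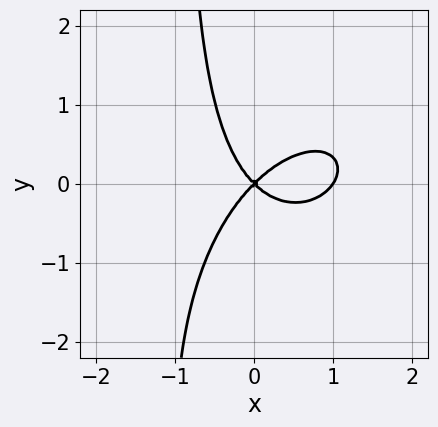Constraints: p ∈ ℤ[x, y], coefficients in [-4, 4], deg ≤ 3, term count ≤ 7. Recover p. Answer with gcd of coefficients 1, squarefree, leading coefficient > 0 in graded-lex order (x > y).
3*x^3 - 2*x^2*y + 3*x*y^2 - 3*x^2 + 3*y^2

1. The degree is 3 — no degree-2 curve has this shape.
2. Observable constraints: it meets the y-axis at y = 0 (among the integer gridlines); among the integer gridlines, it crosses the x-axis at x ∈ {0, 1}.
3. Assembling these constraints gives the stated polynomial.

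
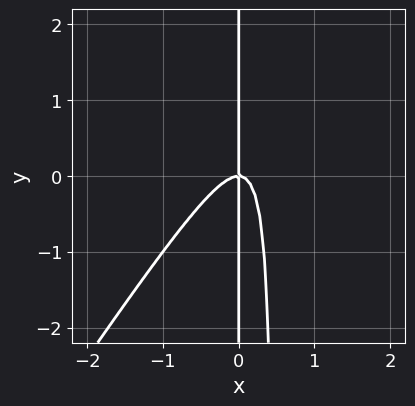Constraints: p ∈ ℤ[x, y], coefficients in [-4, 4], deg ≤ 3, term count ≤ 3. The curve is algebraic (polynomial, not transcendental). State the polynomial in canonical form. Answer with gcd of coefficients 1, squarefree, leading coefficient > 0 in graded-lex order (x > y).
3*x^3 - 2*x^2*y + x*y

1. Degree: a generic line meets the curve in up to 3 points, so deg p = 3.
2. Against the integer gridlines: every point of the y-axis in the box is on the curve; it crosses the x-axis at the gridline x = 0.
3. Matching integer coefficients to the picture gives p.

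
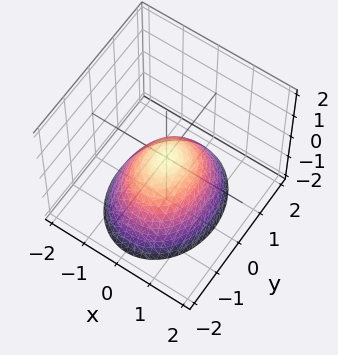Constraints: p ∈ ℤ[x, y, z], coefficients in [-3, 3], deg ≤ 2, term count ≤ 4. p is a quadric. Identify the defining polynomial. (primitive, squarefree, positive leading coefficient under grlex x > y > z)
3*x^2 + 2*y^2 + 3*z

First, the degree is 2 — a paraboloid; a quadric.
Then, symmetries: it's symmetric under y → −y, forcing even powers of y; the x ↦ −x reflection is a symmetry, so x appears only in even powers.
Then, reading off the gridlines: it meets the x-axis at x = 0 (among the integer gridlines); it meets the y-axis at y = 0 (among the integer gridlines); it crosses the z-axis at the gridline z = 0.
Finally, fitting integer coefficients to these (and the overall shape) gives p.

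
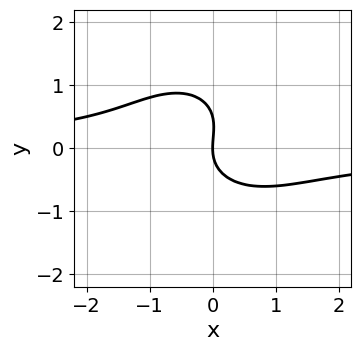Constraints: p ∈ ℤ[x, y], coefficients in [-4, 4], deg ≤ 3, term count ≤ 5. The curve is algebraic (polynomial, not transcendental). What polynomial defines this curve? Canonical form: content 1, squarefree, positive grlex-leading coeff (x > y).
2*x^2*y + 2*y^3 - y^2 + 2*x

1. Degree: a generic line meets the curve in up to 3 points, so deg p = 3.
2. Checking where it meets the axes: it meets the y-axis at y = 0 (among the integer gridlines); one x-axis crossing is at x = 0.
3. The integer polynomial consistent with all of this is the stated p.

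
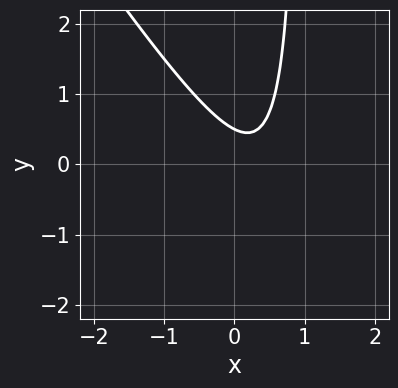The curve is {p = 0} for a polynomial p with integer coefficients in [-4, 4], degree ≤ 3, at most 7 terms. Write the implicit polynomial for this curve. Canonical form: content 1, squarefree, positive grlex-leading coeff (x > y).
1. Degree: the shape is more complex than any degree-1 curve, so deg p = 2.
2. Checking where it meets the axes: the curve avoids every integer x-axis point in the box.
3. The integer polynomial consistent with all of this is the stated p.

3*x^2 + 2*x*y - 2*x - 2*y + 1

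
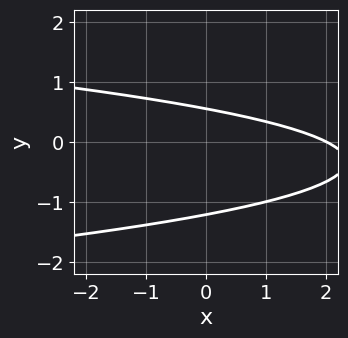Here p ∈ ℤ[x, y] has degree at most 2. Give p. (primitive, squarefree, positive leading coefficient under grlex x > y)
1. The degree is 2 — the shape is more complex than any degree-1 curve.
2. From the visible intercepts: it crosses the x-axis at the gridline x = 2.
3. Solving for integer coefficients yields p as stated.

3*y^2 + x + 2*y - 2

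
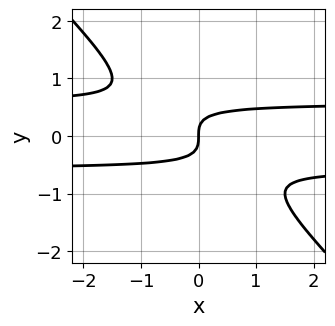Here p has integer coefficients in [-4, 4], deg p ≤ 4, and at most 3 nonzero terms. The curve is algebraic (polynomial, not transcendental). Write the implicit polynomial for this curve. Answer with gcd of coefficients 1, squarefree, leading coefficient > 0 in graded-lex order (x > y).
The degree is 3 — the shape is more complex than any degree-2 curve.
Observable constraints: one y-axis crossing is at y = 0; it meets the x-axis at x = 0 (among the integer gridlines).
Fitting integer coefficients to these (and the overall shape) gives p.

3*x*y^2 + 3*y^3 - x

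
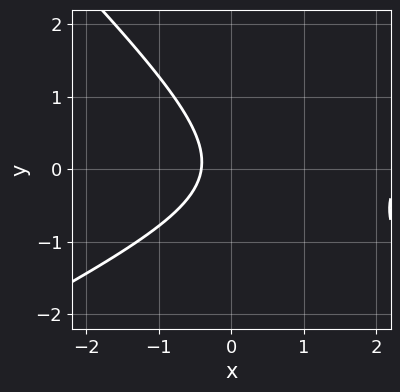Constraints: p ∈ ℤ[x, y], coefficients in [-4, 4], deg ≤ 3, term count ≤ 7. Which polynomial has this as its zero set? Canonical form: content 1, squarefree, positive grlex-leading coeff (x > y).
x^2 - x*y - 2*y^2 - 2*x - 1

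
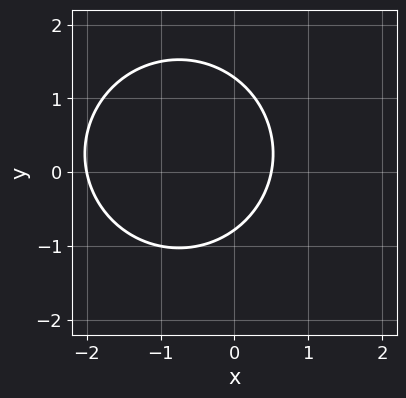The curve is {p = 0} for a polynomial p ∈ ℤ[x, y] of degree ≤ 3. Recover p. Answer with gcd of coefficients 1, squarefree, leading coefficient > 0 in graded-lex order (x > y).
The degree is 2 — no degree-1 curve has this shape.
Checking where it meets the axes: it crosses the x-axis at the gridline x = -2.
Fitting integer coefficients to these (and the overall shape) gives p.

2*x^2 + 2*y^2 + 3*x - y - 2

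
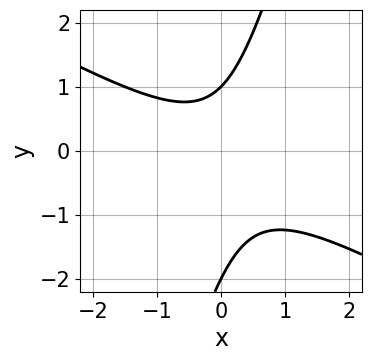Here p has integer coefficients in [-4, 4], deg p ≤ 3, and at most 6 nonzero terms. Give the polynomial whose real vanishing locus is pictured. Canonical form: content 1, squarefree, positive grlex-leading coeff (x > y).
2*x^2 + 3*x*y - y^2 - y + 2

(a) Degree: a generic line meets the curve in up to 2 points, so deg p = 2.
(b) Checking where it meets the axes: among the integer gridlines, it crosses the y-axis at y ∈ {-2, 1}; the curve avoids every integer x-axis point in the box.
(c) Assembling these constraints gives the stated polynomial.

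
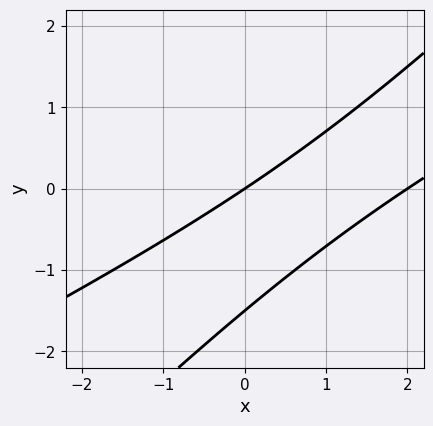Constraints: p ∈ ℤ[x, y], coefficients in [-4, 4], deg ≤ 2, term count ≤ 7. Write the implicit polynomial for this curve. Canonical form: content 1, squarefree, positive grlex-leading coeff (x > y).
x^2 - 3*x*y + 2*y^2 - 2*x + 3*y

1. Degree: a generic line meets the curve in up to 2 points, so deg p = 2.
2. Observable constraints: among the integer gridlines, it crosses the x-axis at x ∈ {0, 2}; it crosses the y-axis at the gridline y = 0.
3. Together with the visible shape, these determine p as stated.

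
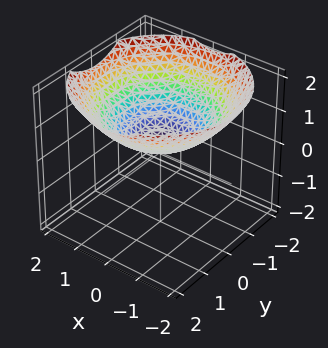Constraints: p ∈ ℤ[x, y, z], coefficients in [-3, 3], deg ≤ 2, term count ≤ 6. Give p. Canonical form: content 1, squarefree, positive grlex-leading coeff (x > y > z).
x^2 + y^2 - 3*z + 1

First, deg p = 2. The shape is more complex than any degree-1 surface.
Then, symmetries: rotational symmetry about the z-axis ⇒ p depends on x, y only through x² + y².
Next, from the visible intercepts: the surface avoids every integer y-axis point in the box; it misses every integer gridline on the x-axis; a circular section at z = 1 has radius between 1 and 2.
Finally, together with the visible shape, these determine p as stated.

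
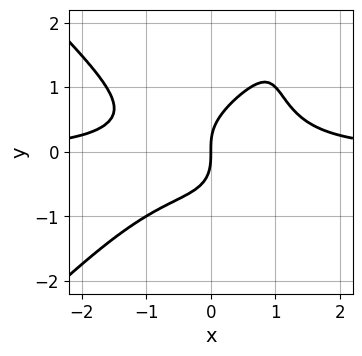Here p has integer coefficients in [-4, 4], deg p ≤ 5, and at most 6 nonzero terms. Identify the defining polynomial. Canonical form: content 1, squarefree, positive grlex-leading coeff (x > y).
x^3*y - x*y^3 + y^3 - x

First, degree: no degree-3 curve has this shape, so deg p = 4.
Then, observable constraints: it crosses the x-axis at the gridline x = 0; it crosses the y-axis at the gridline y = 0.
Finally, matching integer coefficients to the picture gives p.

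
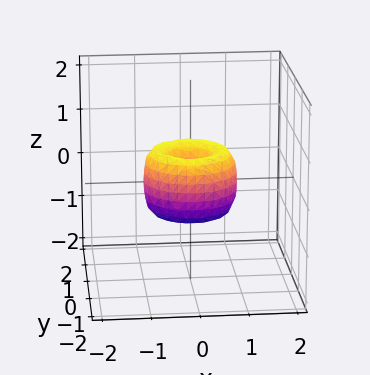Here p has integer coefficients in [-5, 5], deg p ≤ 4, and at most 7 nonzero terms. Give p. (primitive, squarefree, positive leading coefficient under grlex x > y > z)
2*x^4 + 4*x^2*y^2 + 2*y^4 - 2*x^2 - 2*y^2 + z^2

1. deg p = 4. The shape is more complex than any degree-3 surface.
2. Symmetry: the surface is invariant under rotation about z: p = q(x² + y², z).
3. Reading off the gridlines: the x-axis gridline crossings are at x ∈ {-1, 0, 1}; the y-axis gridline crossings are at y ∈ {-1, 0, 1}; a circular section at z = 0 has radius exactly 1.
4. Assembling these constraints gives the stated polynomial.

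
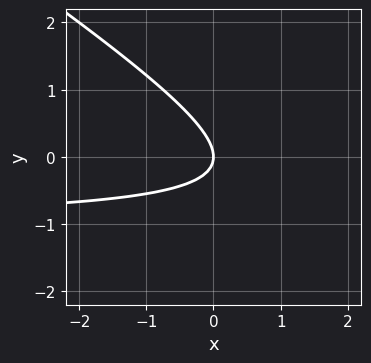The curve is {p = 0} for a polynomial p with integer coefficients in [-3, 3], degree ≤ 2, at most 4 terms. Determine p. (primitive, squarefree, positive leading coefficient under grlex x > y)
(a) Degree: the shape is more complex than any degree-1 curve, so deg p = 2.
(b) Checking where it meets the axes: one y-axis crossing is at y = 0; one x-axis crossing is at x = 0.
(c) Matching integer coefficients to the picture gives p.

2*x*y + 3*y^2 + 2*x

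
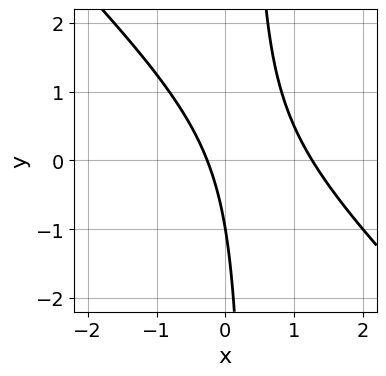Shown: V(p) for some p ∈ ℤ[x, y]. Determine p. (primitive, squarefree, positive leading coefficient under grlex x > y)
3*x^2 + 3*x*y - 3*x - y - 1

Degree: the shape is more complex than any degree-1 curve, so deg p = 2.
Against the integer gridlines: it crosses the y-axis at the gridline y = -1.
Fitting integer coefficients to these (and the overall shape) gives p.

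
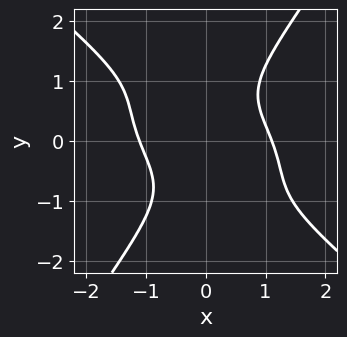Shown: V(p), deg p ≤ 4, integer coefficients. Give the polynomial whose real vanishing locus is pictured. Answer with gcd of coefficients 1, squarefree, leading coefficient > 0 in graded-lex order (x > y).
2*x^4 + 3*x^3*y + 3*x^2*y^2 - 3*y^4 - 3

Degree: a generic line meets the curve in up to 4 points, so deg p = 4.
Against the integer gridlines: no y-intercept at any integer in the box.
The integer polynomial consistent with all of this is the stated p.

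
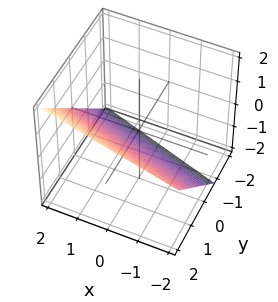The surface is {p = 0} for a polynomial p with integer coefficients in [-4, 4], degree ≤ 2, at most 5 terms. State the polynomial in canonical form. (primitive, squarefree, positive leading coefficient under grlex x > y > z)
x + 3*y - 3*z - 2

First, deg p = 1.
Then, checking where it meets the axes: it crosses the x-axis at the gridline x = 2.
Finally, these observations pin down the coefficients.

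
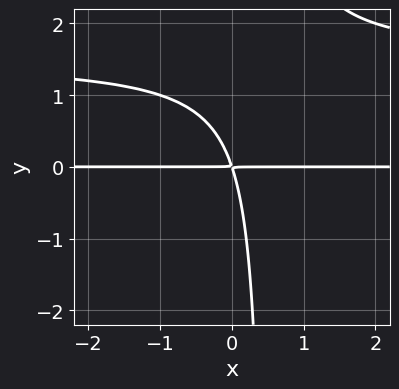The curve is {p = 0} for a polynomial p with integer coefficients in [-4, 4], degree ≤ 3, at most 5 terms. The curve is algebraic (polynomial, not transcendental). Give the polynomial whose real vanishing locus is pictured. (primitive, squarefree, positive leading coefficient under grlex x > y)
(a) Degree: no degree-2 curve has this shape, so deg p = 3.
(b) Checking where it meets the axes: the visible x-axis segment lies entirely on the curve.
(c) Putting this together gives p.

2*x*y^2 - 3*x*y - y^2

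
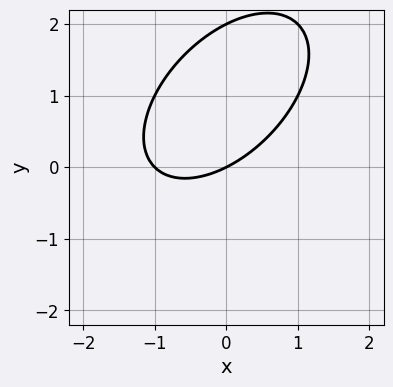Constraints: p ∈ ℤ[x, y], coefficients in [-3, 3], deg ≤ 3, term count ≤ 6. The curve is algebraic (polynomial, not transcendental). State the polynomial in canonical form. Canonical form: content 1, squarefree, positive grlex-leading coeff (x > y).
x^2 - x*y + y^2 + x - 2*y

Degree: a generic line meets the curve in up to 2 points, so deg p = 2.
Checking where it meets the axes: the y-axis gridline crossings are at y ∈ {0, 2}; the x-axis gridline crossings are at x ∈ {-1, 0}.
The integer polynomial consistent with all of this is the stated p.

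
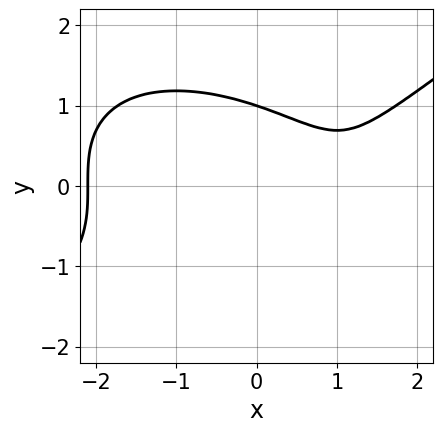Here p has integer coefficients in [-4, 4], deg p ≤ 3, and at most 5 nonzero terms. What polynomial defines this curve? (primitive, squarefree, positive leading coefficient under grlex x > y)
1. The degree is 3 — no degree-2 curve has this shape.
2. From the visible intercepts: no x-intercept at any integer in the box; it crosses the y-axis at the gridline y = 1.
3. Matching integer coefficients to the picture gives p.

x^3 - 3*y^3 - 3*x + 3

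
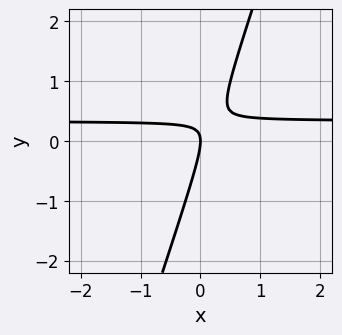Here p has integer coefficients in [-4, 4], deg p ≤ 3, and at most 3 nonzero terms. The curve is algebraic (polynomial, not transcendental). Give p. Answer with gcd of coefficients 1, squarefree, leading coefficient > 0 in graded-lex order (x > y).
(a) The degree is 2 — no degree-1 curve has this shape.
(b) Reading off the gridlines: one y-axis crossing is at y = 0; it crosses the x-axis at the gridline x = 0.
(c) These observations pin down the coefficients.

3*x*y - y^2 - x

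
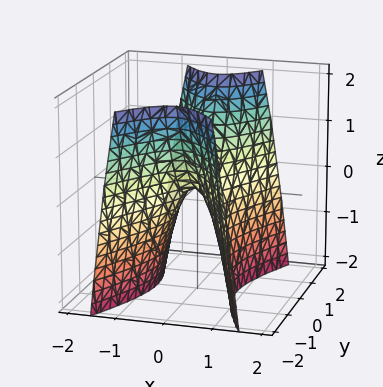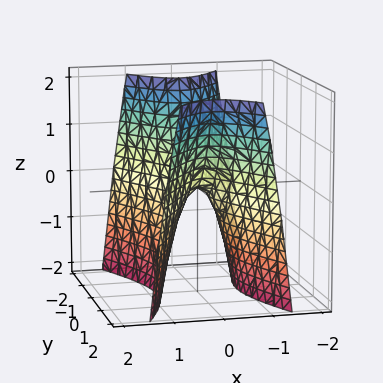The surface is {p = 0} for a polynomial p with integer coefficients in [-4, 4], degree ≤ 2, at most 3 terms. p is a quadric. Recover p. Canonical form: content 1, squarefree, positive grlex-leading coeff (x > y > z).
(a) The degree is 2 — a hyperbolic paraboloid; a quadric.
(b) Symmetries: it's symmetric under y → −y, forcing even powers of y; the x ↦ −x reflection is a symmetry, so x appears only in even powers.
(c) Checking where it meets the axes: it crosses the z-axis at the gridline z = 0; one x-axis crossing is at x = 0.
(d) Matching integer coefficients to the picture gives p.

3*x^2 - y^2 + z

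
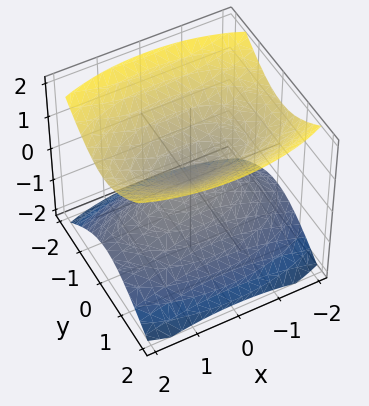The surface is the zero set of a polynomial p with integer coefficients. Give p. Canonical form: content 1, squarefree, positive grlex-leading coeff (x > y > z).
(a) I count 2 distinct pieces.
(b) The degree is 2 — two nappes meeting at a single point; a quadric.
(c) Symmetries: it's symmetric under y → −y, forcing even powers of y; the z ↦ −z reflection is a symmetry, so z appears only in even powers; it's symmetric under x → −x, forcing even powers of x.
(d) Checking where it meets the axes: it crosses the x-axis at the gridline x = 0; one y-axis crossing is at y = 0; it crosses the z-axis at the gridline z = 0.
(e) Matching integer coefficients to the picture gives p.

x^2 + 3*y^2 - 3*z^2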